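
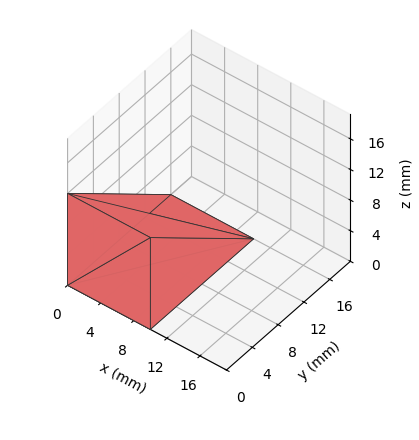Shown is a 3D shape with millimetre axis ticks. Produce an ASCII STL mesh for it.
Reading the render: the shape is a wedge (ramp): 10 × 16 mm base, rising to 12 mm along the y=0 edge and sloping linearly to z=0 at y=16 (dimensions read to the nearest mm from the axis ticks). For the STL, each face is triangulated and given an outward normal.

solid part
  facet normal 0.0000 0.0000 -1.0000
    outer loop
      vertex 10.0 16.0 0.0
      vertex 10.0 0.0 0.0
      vertex 0.0 0.0 0.0
    endloop
  endfacet
  facet normal 0.0000 0.0000 -1.0000
    outer loop
      vertex 0.0 16.0 0.0
      vertex 10.0 16.0 0.0
      vertex 0.0 0.0 0.0
    endloop
  endfacet
  facet normal 0.0000 -1.0000 0.0000
    outer loop
      vertex 0.0 0.0 0.0
      vertex 10.0 0.0 0.0
      vertex 10.0 0.0 12.0
    endloop
  endfacet
  facet normal 0.0000 -1.0000 0.0000
    outer loop
      vertex 0.0 0.0 0.0
      vertex 10.0 0.0 12.0
      vertex 0.0 0.0 12.0
    endloop
  endfacet
  facet normal 0.0000 0.6000 0.8000
    outer loop
      vertex 0.0 0.0 12.0
      vertex 10.0 0.0 12.0
      vertex 10.0 16.0 0.0
    endloop
  endfacet
  facet normal 0.0000 0.6000 0.8000
    outer loop
      vertex 0.0 0.0 12.0
      vertex 10.0 16.0 0.0
      vertex 0.0 16.0 0.0
    endloop
  endfacet
  facet normal -1.0000 0.0000 0.0000
    outer loop
      vertex 0.0 0.0 12.0
      vertex 0.0 16.0 0.0
      vertex 0.0 0.0 0.0
    endloop
  endfacet
  facet normal 1.0000 0.0000 0.0000
    outer loop
      vertex 10.0 0.0 0.0
      vertex 10.0 16.0 0.0
      vertex 10.0 0.0 12.0
    endloop
  endfacet
endsolid part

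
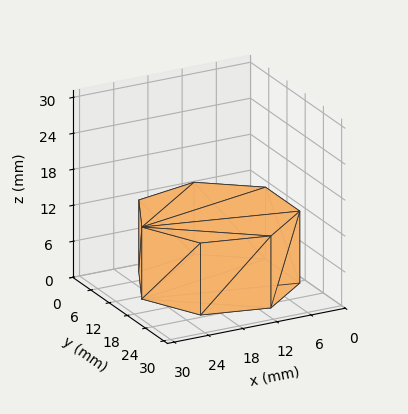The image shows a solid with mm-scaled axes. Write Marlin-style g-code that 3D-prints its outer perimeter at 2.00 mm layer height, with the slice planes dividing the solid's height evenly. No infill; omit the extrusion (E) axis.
Reading the render: the shape is a regular 7-sided prism (a cylinder approximated with 7 flat sides), circumscribed radius ≈ 13 mm, height ≈ 12 mm (dimensions read to the nearest mm from the axis ticks). For the g-code, the solid's height is divided into equal slices at the stated Δz and each level perimeter traced with G1 moves after a G0 lift.

; perimeter-only toolpath
G21 ; units = mm
G90 ; absolute positioning
G28 ; home
; layer 1
G0 Z2.00
G0 X26.00 Y13.00
G1 X21.11 Y23.16
G1 X10.11 Y25.67
G1 X1.29 Y18.64
G1 X1.29 Y7.36
G1 X10.11 Y0.33
G1 X21.11 Y2.84
G1 X26.00 Y13.00
; layer 2
G0 Z4.00
G0 X26.00 Y13.00
G1 X21.11 Y23.16
G1 X10.11 Y25.67
G1 X1.29 Y18.64
G1 X1.29 Y7.36
G1 X10.11 Y0.33
G1 X21.11 Y2.84
G1 X26.00 Y13.00
; layer 3
G0 Z6.00
G0 X26.00 Y13.00
G1 X21.11 Y23.16
G1 X10.11 Y25.67
G1 X1.29 Y18.64
G1 X1.29 Y7.36
G1 X10.11 Y0.33
G1 X21.11 Y2.84
G1 X26.00 Y13.00
; layer 4
G0 Z8.00
G0 X26.00 Y13.00
G1 X21.11 Y23.16
G1 X10.11 Y25.67
G1 X1.29 Y18.64
G1 X1.29 Y7.36
G1 X10.11 Y0.33
G1 X21.11 Y2.84
G1 X26.00 Y13.00
; layer 5
G0 Z10.00
G0 X26.00 Y13.00
G1 X21.11 Y23.16
G1 X10.11 Y25.67
G1 X1.29 Y18.64
G1 X1.29 Y7.36
G1 X10.11 Y0.33
G1 X21.11 Y2.84
G1 X26.00 Y13.00
; layer 6
G0 Z12.00
G0 X26.00 Y13.00
G1 X21.11 Y23.16
G1 X10.11 Y25.67
G1 X1.29 Y18.64
G1 X1.29 Y7.36
G1 X10.11 Y0.33
G1 X21.11 Y2.84
G1 X26.00 Y13.00
M2 ; end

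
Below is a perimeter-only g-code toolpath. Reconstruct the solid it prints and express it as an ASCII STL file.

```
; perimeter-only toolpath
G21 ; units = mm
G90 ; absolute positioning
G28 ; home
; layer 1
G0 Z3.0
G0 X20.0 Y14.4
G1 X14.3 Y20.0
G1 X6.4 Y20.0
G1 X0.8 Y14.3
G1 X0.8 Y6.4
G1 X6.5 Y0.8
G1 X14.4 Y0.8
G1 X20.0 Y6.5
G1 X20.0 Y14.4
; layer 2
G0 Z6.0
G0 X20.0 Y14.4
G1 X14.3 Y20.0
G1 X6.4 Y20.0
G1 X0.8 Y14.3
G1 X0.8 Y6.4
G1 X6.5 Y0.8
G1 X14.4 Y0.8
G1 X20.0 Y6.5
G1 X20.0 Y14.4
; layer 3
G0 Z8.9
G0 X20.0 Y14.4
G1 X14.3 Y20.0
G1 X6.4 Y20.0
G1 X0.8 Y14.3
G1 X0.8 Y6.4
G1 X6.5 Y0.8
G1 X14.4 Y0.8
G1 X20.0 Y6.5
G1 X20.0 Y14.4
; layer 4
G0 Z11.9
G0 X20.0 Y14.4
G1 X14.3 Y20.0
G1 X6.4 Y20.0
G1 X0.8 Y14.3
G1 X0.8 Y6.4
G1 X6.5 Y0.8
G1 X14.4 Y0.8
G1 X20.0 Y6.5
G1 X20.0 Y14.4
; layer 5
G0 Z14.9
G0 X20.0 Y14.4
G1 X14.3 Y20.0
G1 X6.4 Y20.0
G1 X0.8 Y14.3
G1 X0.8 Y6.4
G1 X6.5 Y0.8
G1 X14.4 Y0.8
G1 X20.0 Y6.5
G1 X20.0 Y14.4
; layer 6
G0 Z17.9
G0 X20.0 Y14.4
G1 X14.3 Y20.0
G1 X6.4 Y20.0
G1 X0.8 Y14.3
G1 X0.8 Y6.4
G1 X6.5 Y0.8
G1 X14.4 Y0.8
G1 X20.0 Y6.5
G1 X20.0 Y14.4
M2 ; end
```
solid part
  facet normal 0.0000 0.0000 -1.0000
    outer loop
      vertex 6.4 20.0 0.0
      vertex 14.3 20.0 0.0
      vertex 20.0 14.4 0.0
    endloop
  endfacet
  facet normal 0.0000 0.0000 -1.0000
    outer loop
      vertex 0.8 14.3 0.0
      vertex 6.4 20.0 0.0
      vertex 20.0 14.4 0.0
    endloop
  endfacet
  facet normal 0.0000 0.0000 -1.0000
    outer loop
      vertex 0.8 6.4 0.0
      vertex 0.8 14.3 0.0
      vertex 20.0 14.4 0.0
    endloop
  endfacet
  facet normal 0.0000 0.0000 -1.0000
    outer loop
      vertex 6.5 0.8 0.0
      vertex 0.8 6.4 0.0
      vertex 20.0 14.4 0.0
    endloop
  endfacet
  facet normal 0.0000 0.0000 -1.0000
    outer loop
      vertex 14.4 0.8 0.0
      vertex 6.5 0.8 0.0
      vertex 20.0 14.4 0.0
    endloop
  endfacet
  facet normal 0.0000 0.0000 -1.0000
    outer loop
      vertex 20.0 6.5 0.0
      vertex 14.4 0.8 0.0
      vertex 20.0 14.4 0.0
    endloop
  endfacet
  facet normal 0.0000 0.0000 1.0000
    outer loop
      vertex 20.0 14.4 17.9
      vertex 14.3 20.0 17.9
      vertex 6.4 20.0 17.9
    endloop
  endfacet
  facet normal 0.0000 0.0000 1.0000
    outer loop
      vertex 20.0 14.4 17.9
      vertex 6.4 20.0 17.9
      vertex 0.8 14.3 17.9
    endloop
  endfacet
  facet normal 0.0000 0.0000 1.0000
    outer loop
      vertex 20.0 14.4 17.9
      vertex 0.8 14.3 17.9
      vertex 0.8 6.4 17.9
    endloop
  endfacet
  facet normal 0.0000 0.0000 1.0000
    outer loop
      vertex 20.0 14.4 17.9
      vertex 0.8 6.4 17.9
      vertex 6.5 0.8 17.9
    endloop
  endfacet
  facet normal 0.0000 0.0000 1.0000
    outer loop
      vertex 20.0 14.4 17.9
      vertex 6.5 0.8 17.9
      vertex 14.4 0.8 17.9
    endloop
  endfacet
  facet normal 0.0000 0.0000 1.0000
    outer loop
      vertex 20.0 14.4 17.9
      vertex 14.4 0.8 17.9
      vertex 20.0 6.5 17.9
    endloop
  endfacet
  facet normal 0.7008 0.7133 0.0000
    outer loop
      vertex 20.0 14.4 0.0
      vertex 14.3 20.0 0.0
      vertex 14.3 20.0 17.9
    endloop
  endfacet
  facet normal 0.7008 0.7133 0.0000
    outer loop
      vertex 20.0 14.4 0.0
      vertex 14.3 20.0 17.9
      vertex 20.0 14.4 17.9
    endloop
  endfacet
  facet normal 0.0000 1.0000 0.0000
    outer loop
      vertex 14.3 20.0 0.0
      vertex 6.4 20.0 0.0
      vertex 6.4 20.0 17.9
    endloop
  endfacet
  facet normal 0.0000 1.0000 0.0000
    outer loop
      vertex 14.3 20.0 0.0
      vertex 6.4 20.0 17.9
      vertex 14.3 20.0 17.9
    endloop
  endfacet
  facet normal -0.7133 0.7008 0.0000
    outer loop
      vertex 6.4 20.0 0.0
      vertex 0.8 14.3 0.0
      vertex 0.8 14.3 17.9
    endloop
  endfacet
  facet normal -0.7133 0.7008 0.0000
    outer loop
      vertex 6.4 20.0 0.0
      vertex 0.8 14.3 17.9
      vertex 6.4 20.0 17.9
    endloop
  endfacet
  facet normal -1.0000 0.0000 0.0000
    outer loop
      vertex 0.8 14.3 0.0
      vertex 0.8 6.4 0.0
      vertex 0.8 6.4 17.9
    endloop
  endfacet
  facet normal -1.0000 0.0000 0.0000
    outer loop
      vertex 0.8 14.3 0.0
      vertex 0.8 6.4 17.9
      vertex 0.8 14.3 17.9
    endloop
  endfacet
  facet normal -0.7008 -0.7133 0.0000
    outer loop
      vertex 0.8 6.4 0.0
      vertex 6.5 0.8 0.0
      vertex 6.5 0.8 17.9
    endloop
  endfacet
  facet normal -0.7008 -0.7133 0.0000
    outer loop
      vertex 0.8 6.4 0.0
      vertex 6.5 0.8 17.9
      vertex 0.8 6.4 17.9
    endloop
  endfacet
  facet normal 0.0000 -1.0000 0.0000
    outer loop
      vertex 6.5 0.8 0.0
      vertex 14.4 0.8 0.0
      vertex 14.4 0.8 17.9
    endloop
  endfacet
  facet normal 0.0000 -1.0000 0.0000
    outer loop
      vertex 6.5 0.8 0.0
      vertex 14.4 0.8 17.9
      vertex 6.5 0.8 17.9
    endloop
  endfacet
  facet normal 0.7133 -0.7008 0.0000
    outer loop
      vertex 14.4 0.8 0.0
      vertex 20.0 6.5 0.0
      vertex 20.0 6.5 17.9
    endloop
  endfacet
  facet normal 0.7133 -0.7008 0.0000
    outer loop
      vertex 14.4 0.8 0.0
      vertex 20.0 6.5 17.9
      vertex 14.4 0.8 17.9
    endloop
  endfacet
  facet normal 1.0000 0.0000 0.0000
    outer loop
      vertex 20.0 6.5 0.0
      vertex 20.0 14.4 0.0
      vertex 20.0 14.4 17.9
    endloop
  endfacet
  facet normal 1.0000 0.0000 0.0000
    outer loop
      vertex 20.0 6.5 0.0
      vertex 20.0 14.4 17.9
      vertex 20.0 6.5 17.9
    endloop
  endfacet
endsolid part

The G0 Z moves step by Δz≈3.0 mm. Every layer's G1 loop is the same polygon, so the solid is a straight extrusion of it from z=0 to z≈17.9. Closing with flat bottom and top caps and triangulating gives 28 facets — a regular 8-sided prism (a cylinder approximated with 8 flat sides), circumscribed radius ≈ 10.4 mm, height ≈ 17.9 mm.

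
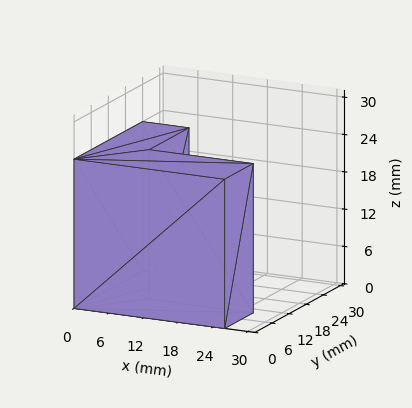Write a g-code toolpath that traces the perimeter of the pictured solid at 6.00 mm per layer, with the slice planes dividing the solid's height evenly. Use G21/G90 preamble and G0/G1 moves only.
Reading the render: the shape is an L-shaped prism: outer 26 × 24 mm, arm thicknesses ≈ 10 mm (horizontal) and 8 mm (vertical), extruded 24 mm in z (dimensions read to the nearest mm from the axis ticks). For the g-code, the solid's height is divided into equal slices at the stated Δz and each level perimeter traced with G1 moves after a G0 lift.

; perimeter-only toolpath
G21 ; units = mm
G90 ; absolute positioning
G28 ; home
; layer 1
G0 Z6.00
G0 X0.00 Y0.00
G1 X26.00 Y0.00
G1 X26.00 Y10.00
G1 X8.00 Y10.00
G1 X8.00 Y24.00
G1 X0.00 Y24.00
G1 X0.00 Y0.00
; layer 2
G0 Z12.00
G0 X0.00 Y0.00
G1 X26.00 Y0.00
G1 X26.00 Y10.00
G1 X8.00 Y10.00
G1 X8.00 Y24.00
G1 X0.00 Y24.00
G1 X0.00 Y0.00
; layer 3
G0 Z18.00
G0 X0.00 Y0.00
G1 X26.00 Y0.00
G1 X26.00 Y10.00
G1 X8.00 Y10.00
G1 X8.00 Y24.00
G1 X0.00 Y24.00
G1 X0.00 Y0.00
; layer 4
G0 Z24.00
G0 X0.00 Y0.00
G1 X26.00 Y0.00
G1 X26.00 Y10.00
G1 X8.00 Y10.00
G1 X8.00 Y24.00
G1 X0.00 Y24.00
G1 X0.00 Y0.00
M2 ; end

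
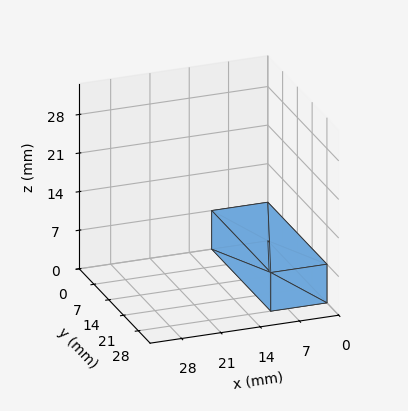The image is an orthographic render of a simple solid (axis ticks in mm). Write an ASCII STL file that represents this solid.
Reading the render: the shape is a rectangular box, roughly 10 × 28 mm footprint and 7 mm tall (dimensions read to the nearest mm from the axis ticks). For the STL, each face is triangulated and given an outward normal.

solid part
  facet normal 0.0000 0.0000 -1.0000
    outer loop
      vertex 10.000 28.000 0.000
      vertex 10.000 0.000 0.000
      vertex 0.000 0.000 0.000
    endloop
  endfacet
  facet normal 0.0000 0.0000 -1.0000
    outer loop
      vertex 0.000 28.000 0.000
      vertex 10.000 28.000 0.000
      vertex 0.000 0.000 0.000
    endloop
  endfacet
  facet normal 0.0000 0.0000 1.0000
    outer loop
      vertex 0.000 0.000 7.000
      vertex 10.000 0.000 7.000
      vertex 10.000 28.000 7.000
    endloop
  endfacet
  facet normal 0.0000 0.0000 1.0000
    outer loop
      vertex 0.000 0.000 7.000
      vertex 10.000 28.000 7.000
      vertex 0.000 28.000 7.000
    endloop
  endfacet
  facet normal 0.0000 -1.0000 0.0000
    outer loop
      vertex 0.000 0.000 0.000
      vertex 10.000 0.000 0.000
      vertex 10.000 0.000 7.000
    endloop
  endfacet
  facet normal 0.0000 -1.0000 0.0000
    outer loop
      vertex 0.000 0.000 0.000
      vertex 10.000 0.000 7.000
      vertex 0.000 0.000 7.000
    endloop
  endfacet
  facet normal 0.0000 1.0000 0.0000
    outer loop
      vertex 10.000 28.000 7.000
      vertex 10.000 28.000 0.000
      vertex 0.000 28.000 0.000
    endloop
  endfacet
  facet normal 0.0000 1.0000 0.0000
    outer loop
      vertex 0.000 28.000 7.000
      vertex 10.000 28.000 7.000
      vertex 0.000 28.000 0.000
    endloop
  endfacet
  facet normal -1.0000 0.0000 0.0000
    outer loop
      vertex 0.000 28.000 7.000
      vertex 0.000 28.000 0.000
      vertex 0.000 0.000 0.000
    endloop
  endfacet
  facet normal -1.0000 0.0000 0.0000
    outer loop
      vertex 0.000 0.000 7.000
      vertex 0.000 28.000 7.000
      vertex 0.000 0.000 0.000
    endloop
  endfacet
  facet normal 1.0000 0.0000 0.0000
    outer loop
      vertex 10.000 0.000 0.000
      vertex 10.000 28.000 0.000
      vertex 10.000 28.000 7.000
    endloop
  endfacet
  facet normal 1.0000 0.0000 0.0000
    outer loop
      vertex 10.000 0.000 0.000
      vertex 10.000 28.000 7.000
      vertex 10.000 0.000 7.000
    endloop
  endfacet
endsolid part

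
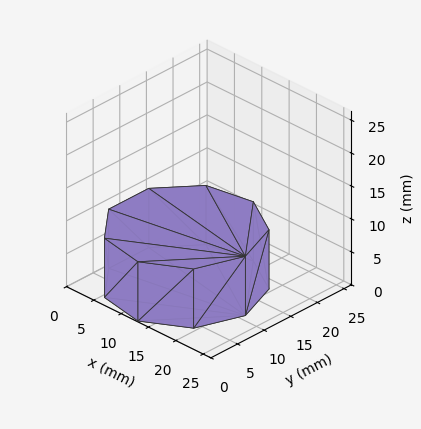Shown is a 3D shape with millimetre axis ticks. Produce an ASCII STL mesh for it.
Reading the render: the shape is a regular 9-sided prism (a cylinder approximated with 9 flat sides), circumscribed radius ≈ 11 mm, height ≈ 9 mm (dimensions read to the nearest mm from the axis ticks). For the STL, each face is triangulated and given an outward normal.

solid part
  facet normal 0.0000 0.0000 -1.0000
    outer loop
      vertex 12.910 21.833 0.000
      vertex 19.426 18.071 0.000
      vertex 22.000 11.000 0.000
    endloop
  endfacet
  facet normal 0.0000 0.0000 -1.0000
    outer loop
      vertex 5.500 20.526 0.000
      vertex 12.910 21.833 0.000
      vertex 22.000 11.000 0.000
    endloop
  endfacet
  facet normal 0.0000 0.0000 -1.0000
    outer loop
      vertex 0.663 14.762 0.000
      vertex 5.500 20.526 0.000
      vertex 22.000 11.000 0.000
    endloop
  endfacet
  facet normal 0.0000 0.0000 -1.0000
    outer loop
      vertex 0.663 7.238 0.000
      vertex 0.663 14.762 0.000
      vertex 22.000 11.000 0.000
    endloop
  endfacet
  facet normal 0.0000 0.0000 -1.0000
    outer loop
      vertex 5.500 1.474 0.000
      vertex 0.663 7.238 0.000
      vertex 22.000 11.000 0.000
    endloop
  endfacet
  facet normal 0.0000 0.0000 -1.0000
    outer loop
      vertex 12.910 0.167 0.000
      vertex 5.500 1.474 0.000
      vertex 22.000 11.000 0.000
    endloop
  endfacet
  facet normal 0.0000 0.0000 -1.0000
    outer loop
      vertex 19.426 3.929 0.000
      vertex 12.910 0.167 0.000
      vertex 22.000 11.000 0.000
    endloop
  endfacet
  facet normal 0.0000 0.0000 1.0000
    outer loop
      vertex 22.000 11.000 9.000
      vertex 19.426 18.071 9.000
      vertex 12.910 21.833 9.000
    endloop
  endfacet
  facet normal 0.0000 0.0000 1.0000
    outer loop
      vertex 22.000 11.000 9.000
      vertex 12.910 21.833 9.000
      vertex 5.500 20.526 9.000
    endloop
  endfacet
  facet normal 0.0000 0.0000 1.0000
    outer loop
      vertex 22.000 11.000 9.000
      vertex 5.500 20.526 9.000
      vertex 0.663 14.762 9.000
    endloop
  endfacet
  facet normal 0.0000 0.0000 1.0000
    outer loop
      vertex 22.000 11.000 9.000
      vertex 0.663 14.762 9.000
      vertex 0.663 7.238 9.000
    endloop
  endfacet
  facet normal 0.0000 0.0000 1.0000
    outer loop
      vertex 22.000 11.000 9.000
      vertex 0.663 7.238 9.000
      vertex 5.500 1.474 9.000
    endloop
  endfacet
  facet normal 0.0000 0.0000 1.0000
    outer loop
      vertex 22.000 11.000 9.000
      vertex 5.500 1.474 9.000
      vertex 12.910 0.167 9.000
    endloop
  endfacet
  facet normal 0.0000 0.0000 1.0000
    outer loop
      vertex 22.000 11.000 9.000
      vertex 12.910 0.167 9.000
      vertex 19.426 3.929 9.000
    endloop
  endfacet
  facet normal 0.9397 0.3421 0.0000
    outer loop
      vertex 22.000 11.000 0.000
      vertex 19.426 18.071 0.000
      vertex 19.426 18.071 9.000
    endloop
  endfacet
  facet normal 0.9397 0.3421 0.0000
    outer loop
      vertex 22.000 11.000 0.000
      vertex 19.426 18.071 9.000
      vertex 22.000 11.000 9.000
    endloop
  endfacet
  facet normal 0.5000 0.8660 0.0000
    outer loop
      vertex 19.426 18.071 0.000
      vertex 12.910 21.833 0.000
      vertex 12.910 21.833 9.000
    endloop
  endfacet
  facet normal 0.5000 0.8660 0.0000
    outer loop
      vertex 19.426 18.071 0.000
      vertex 12.910 21.833 9.000
      vertex 19.426 18.071 9.000
    endloop
  endfacet
  facet normal -0.1737 0.9848 0.0000
    outer loop
      vertex 12.910 21.833 0.000
      vertex 5.500 20.526 0.000
      vertex 5.500 20.526 9.000
    endloop
  endfacet
  facet normal -0.1737 0.9848 0.0000
    outer loop
      vertex 12.910 21.833 0.000
      vertex 5.500 20.526 9.000
      vertex 12.910 21.833 9.000
    endloop
  endfacet
  facet normal -0.7660 0.6428 0.0000
    outer loop
      vertex 5.500 20.526 0.000
      vertex 0.663 14.762 0.000
      vertex 0.663 14.762 9.000
    endloop
  endfacet
  facet normal -0.7660 0.6428 0.0000
    outer loop
      vertex 5.500 20.526 0.000
      vertex 0.663 14.762 9.000
      vertex 5.500 20.526 9.000
    endloop
  endfacet
  facet normal -1.0000 0.0000 0.0000
    outer loop
      vertex 0.663 14.762 0.000
      vertex 0.663 7.238 0.000
      vertex 0.663 7.238 9.000
    endloop
  endfacet
  facet normal -1.0000 0.0000 0.0000
    outer loop
      vertex 0.663 14.762 0.000
      vertex 0.663 7.238 9.000
      vertex 0.663 14.762 9.000
    endloop
  endfacet
  facet normal -0.7660 -0.6428 0.0000
    outer loop
      vertex 0.663 7.238 0.000
      vertex 5.500 1.474 0.000
      vertex 5.500 1.474 9.000
    endloop
  endfacet
  facet normal -0.7660 -0.6428 0.0000
    outer loop
      vertex 0.663 7.238 0.000
      vertex 5.500 1.474 9.000
      vertex 0.663 7.238 9.000
    endloop
  endfacet
  facet normal -0.1737 -0.9848 0.0000
    outer loop
      vertex 5.500 1.474 0.000
      vertex 12.910 0.167 0.000
      vertex 12.910 0.167 9.000
    endloop
  endfacet
  facet normal -0.1737 -0.9848 0.0000
    outer loop
      vertex 5.500 1.474 0.000
      vertex 12.910 0.167 9.000
      vertex 5.500 1.474 9.000
    endloop
  endfacet
  facet normal 0.5000 -0.8660 0.0000
    outer loop
      vertex 12.910 0.167 0.000
      vertex 19.426 3.929 0.000
      vertex 19.426 3.929 9.000
    endloop
  endfacet
  facet normal 0.5000 -0.8660 0.0000
    outer loop
      vertex 12.910 0.167 0.000
      vertex 19.426 3.929 9.000
      vertex 12.910 0.167 9.000
    endloop
  endfacet
  facet normal 0.9397 -0.3421 0.0000
    outer loop
      vertex 19.426 3.929 0.000
      vertex 22.000 11.000 0.000
      vertex 22.000 11.000 9.000
    endloop
  endfacet
  facet normal 0.9397 -0.3421 0.0000
    outer loop
      vertex 19.426 3.929 0.000
      vertex 22.000 11.000 9.000
      vertex 19.426 3.929 9.000
    endloop
  endfacet
endsolid part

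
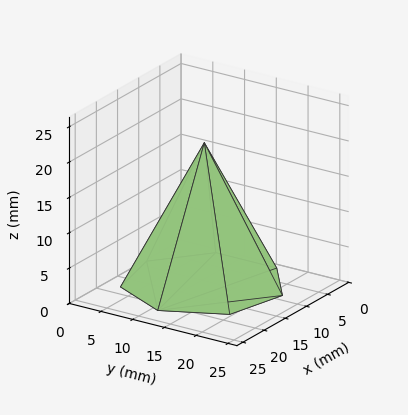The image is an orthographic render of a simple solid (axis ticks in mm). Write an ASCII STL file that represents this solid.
Reading the render: the shape is a regular 7-sided pyramid, base circumscribed radius ≈ 11 mm, apex at z ≈ 20 mm (dimensions read to the nearest mm from the axis ticks). For the STL, each face is triangulated and given an outward normal.

solid part
  facet normal 0.0000 0.0000 -1.0000
    outer loop
      vertex 8.6 21.7 0.0
      vertex 17.9 19.6 0.0
      vertex 22.0 11.0 0.0
    endloop
  endfacet
  facet normal 0.0000 0.0000 -1.0000
    outer loop
      vertex 1.1 15.8 0.0
      vertex 8.6 21.7 0.0
      vertex 22.0 11.0 0.0
    endloop
  endfacet
  facet normal 0.0000 0.0000 -1.0000
    outer loop
      vertex 1.1 6.2 0.0
      vertex 1.1 15.8 0.0
      vertex 22.0 11.0 0.0
    endloop
  endfacet
  facet normal 0.0000 0.0000 -1.0000
    outer loop
      vertex 8.6 0.3 0.0
      vertex 1.1 6.2 0.0
      vertex 22.0 11.0 0.0
    endloop
  endfacet
  facet normal 0.0000 0.0000 -1.0000
    outer loop
      vertex 17.9 2.4 0.0
      vertex 8.6 0.3 0.0
      vertex 22.0 11.0 0.0
    endloop
  endfacet
  facet normal 0.8085 0.3855 0.4447
    outer loop
      vertex 22.0 11.0 0.0
      vertex 17.9 19.6 0.0
      vertex 11.0 11.0 20.0
    endloop
  endfacet
  facet normal 0.1974 0.8741 0.4439
    outer loop
      vertex 17.9 19.6 0.0
      vertex 8.6 21.7 0.0
      vertex 11.0 11.0 20.0
    endloop
  endfacet
  facet normal -0.5542 0.7045 0.4434
    outer loop
      vertex 8.6 21.7 0.0
      vertex 1.1 15.8 0.0
      vertex 11.0 11.0 20.0
    endloop
  endfacet
  facet normal -0.8962 0.0000 0.4436
    outer loop
      vertex 1.1 15.8 0.0
      vertex 1.1 6.2 0.0
      vertex 11.0 11.0 20.0
    endloop
  endfacet
  facet normal -0.5542 -0.7045 0.4434
    outer loop
      vertex 1.1 6.2 0.0
      vertex 8.6 0.3 0.0
      vertex 11.0 11.0 20.0
    endloop
  endfacet
  facet normal 0.1974 -0.8741 0.4439
    outer loop
      vertex 8.6 0.3 0.0
      vertex 17.9 2.4 0.0
      vertex 11.0 11.0 20.0
    endloop
  endfacet
  facet normal 0.8085 -0.3855 0.4447
    outer loop
      vertex 17.9 2.4 0.0
      vertex 22.0 11.0 0.0
      vertex 11.0 11.0 20.0
    endloop
  endfacet
endsolid part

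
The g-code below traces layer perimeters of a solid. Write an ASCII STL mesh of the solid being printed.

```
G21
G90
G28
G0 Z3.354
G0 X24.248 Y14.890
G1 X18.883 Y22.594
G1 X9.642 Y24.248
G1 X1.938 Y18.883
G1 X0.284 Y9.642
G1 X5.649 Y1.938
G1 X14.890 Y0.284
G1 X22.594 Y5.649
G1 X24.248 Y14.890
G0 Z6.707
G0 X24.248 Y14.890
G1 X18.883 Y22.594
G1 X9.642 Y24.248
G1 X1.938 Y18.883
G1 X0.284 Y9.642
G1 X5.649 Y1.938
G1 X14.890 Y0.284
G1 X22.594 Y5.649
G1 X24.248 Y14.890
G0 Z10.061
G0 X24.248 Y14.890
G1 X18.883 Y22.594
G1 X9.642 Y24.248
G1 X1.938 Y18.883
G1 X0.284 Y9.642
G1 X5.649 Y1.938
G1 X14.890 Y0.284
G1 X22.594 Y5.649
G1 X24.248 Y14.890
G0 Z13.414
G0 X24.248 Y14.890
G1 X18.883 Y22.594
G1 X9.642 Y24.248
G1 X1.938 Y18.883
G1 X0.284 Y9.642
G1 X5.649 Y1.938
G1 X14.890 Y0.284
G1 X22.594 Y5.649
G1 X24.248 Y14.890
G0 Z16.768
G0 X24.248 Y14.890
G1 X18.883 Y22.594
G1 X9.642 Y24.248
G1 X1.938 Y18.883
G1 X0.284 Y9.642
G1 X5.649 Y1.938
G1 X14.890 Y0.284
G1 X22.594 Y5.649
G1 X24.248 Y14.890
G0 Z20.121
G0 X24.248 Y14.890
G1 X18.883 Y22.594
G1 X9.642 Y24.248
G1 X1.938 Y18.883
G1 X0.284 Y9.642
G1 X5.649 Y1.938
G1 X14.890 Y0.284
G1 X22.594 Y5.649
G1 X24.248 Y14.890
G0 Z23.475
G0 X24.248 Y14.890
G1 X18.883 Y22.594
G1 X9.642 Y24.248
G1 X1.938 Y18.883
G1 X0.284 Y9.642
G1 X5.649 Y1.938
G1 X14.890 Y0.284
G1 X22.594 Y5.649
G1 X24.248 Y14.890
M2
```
solid part
  facet normal 0.0000 0.0000 -1.0000
    outer loop
      vertex 9.642 24.248 0.000
      vertex 18.883 22.594 0.000
      vertex 24.248 14.890 0.000
    endloop
  endfacet
  facet normal 0.0000 0.0000 -1.0000
    outer loop
      vertex 1.938 18.883 0.000
      vertex 9.642 24.248 0.000
      vertex 24.248 14.890 0.000
    endloop
  endfacet
  facet normal 0.0000 0.0000 -1.0000
    outer loop
      vertex 0.284 9.642 0.000
      vertex 1.938 18.883 0.000
      vertex 24.248 14.890 0.000
    endloop
  endfacet
  facet normal 0.0000 0.0000 -1.0000
    outer loop
      vertex 5.649 1.938 0.000
      vertex 0.284 9.642 0.000
      vertex 24.248 14.890 0.000
    endloop
  endfacet
  facet normal 0.0000 0.0000 -1.0000
    outer loop
      vertex 14.890 0.284 0.000
      vertex 5.649 1.938 0.000
      vertex 24.248 14.890 0.000
    endloop
  endfacet
  facet normal 0.0000 0.0000 -1.0000
    outer loop
      vertex 22.594 5.649 0.000
      vertex 14.890 0.284 0.000
      vertex 24.248 14.890 0.000
    endloop
  endfacet
  facet normal 0.0000 0.0000 1.0000
    outer loop
      vertex 24.248 14.890 23.475
      vertex 18.883 22.594 23.475
      vertex 9.642 24.248 23.475
    endloop
  endfacet
  facet normal 0.0000 0.0000 1.0000
    outer loop
      vertex 24.248 14.890 23.475
      vertex 9.642 24.248 23.475
      vertex 1.938 18.883 23.475
    endloop
  endfacet
  facet normal 0.0000 0.0000 1.0000
    outer loop
      vertex 24.248 14.890 23.475
      vertex 1.938 18.883 23.475
      vertex 0.284 9.642 23.475
    endloop
  endfacet
  facet normal 0.0000 0.0000 1.0000
    outer loop
      vertex 24.248 14.890 23.475
      vertex 0.284 9.642 23.475
      vertex 5.649 1.938 23.475
    endloop
  endfacet
  facet normal 0.0000 0.0000 1.0000
    outer loop
      vertex 24.248 14.890 23.475
      vertex 5.649 1.938 23.475
      vertex 14.890 0.284 23.475
    endloop
  endfacet
  facet normal 0.0000 0.0000 1.0000
    outer loop
      vertex 24.248 14.890 23.475
      vertex 14.890 0.284 23.475
      vertex 22.594 5.649 23.475
    endloop
  endfacet
  facet normal 0.8206 0.5715 0.0000
    outer loop
      vertex 24.248 14.890 0.000
      vertex 18.883 22.594 0.000
      vertex 18.883 22.594 23.475
    endloop
  endfacet
  facet normal 0.8206 0.5715 0.0000
    outer loop
      vertex 24.248 14.890 0.000
      vertex 18.883 22.594 23.475
      vertex 24.248 14.890 23.475
    endloop
  endfacet
  facet normal 0.1762 0.9844 0.0000
    outer loop
      vertex 18.883 22.594 0.000
      vertex 9.642 24.248 0.000
      vertex 9.642 24.248 23.475
    endloop
  endfacet
  facet normal 0.1762 0.9844 0.0000
    outer loop
      vertex 18.883 22.594 0.000
      vertex 9.642 24.248 23.475
      vertex 18.883 22.594 23.475
    endloop
  endfacet
  facet normal -0.5715 0.8206 0.0000
    outer loop
      vertex 9.642 24.248 0.000
      vertex 1.938 18.883 0.000
      vertex 1.938 18.883 23.475
    endloop
  endfacet
  facet normal -0.5715 0.8206 0.0000
    outer loop
      vertex 9.642 24.248 0.000
      vertex 1.938 18.883 23.475
      vertex 9.642 24.248 23.475
    endloop
  endfacet
  facet normal -0.9844 0.1762 0.0000
    outer loop
      vertex 1.938 18.883 0.000
      vertex 0.284 9.642 0.000
      vertex 0.284 9.642 23.475
    endloop
  endfacet
  facet normal -0.9844 0.1762 0.0000
    outer loop
      vertex 1.938 18.883 0.000
      vertex 0.284 9.642 23.475
      vertex 1.938 18.883 23.475
    endloop
  endfacet
  facet normal -0.8206 -0.5715 0.0000
    outer loop
      vertex 0.284 9.642 0.000
      vertex 5.649 1.938 0.000
      vertex 5.649 1.938 23.475
    endloop
  endfacet
  facet normal -0.8206 -0.5715 0.0000
    outer loop
      vertex 0.284 9.642 0.000
      vertex 5.649 1.938 23.475
      vertex 0.284 9.642 23.475
    endloop
  endfacet
  facet normal -0.1762 -0.9844 0.0000
    outer loop
      vertex 5.649 1.938 0.000
      vertex 14.890 0.284 0.000
      vertex 14.890 0.284 23.475
    endloop
  endfacet
  facet normal -0.1762 -0.9844 0.0000
    outer loop
      vertex 5.649 1.938 0.000
      vertex 14.890 0.284 23.475
      vertex 5.649 1.938 23.475
    endloop
  endfacet
  facet normal 0.5715 -0.8206 0.0000
    outer loop
      vertex 14.890 0.284 0.000
      vertex 22.594 5.649 0.000
      vertex 22.594 5.649 23.475
    endloop
  endfacet
  facet normal 0.5715 -0.8206 0.0000
    outer loop
      vertex 14.890 0.284 0.000
      vertex 22.594 5.649 23.475
      vertex 14.890 0.284 23.475
    endloop
  endfacet
  facet normal 0.9844 -0.1762 0.0000
    outer loop
      vertex 22.594 5.649 0.000
      vertex 24.248 14.890 0.000
      vertex 24.248 14.890 23.475
    endloop
  endfacet
  facet normal 0.9844 -0.1762 0.0000
    outer loop
      vertex 22.594 5.649 0.000
      vertex 24.248 14.890 23.475
      vertex 22.594 5.649 23.475
    endloop
  endfacet
endsolid part

The G0 Z moves step by Δz≈3.354 mm. Every layer's G1 loop is the same polygon, so the solid is a straight extrusion of it from z=0 to z≈23.5. Closing with flat bottom and top caps and triangulating gives 28 facets — a regular 8-sided prism (a cylinder approximated with 8 flat sides), circumscribed radius ≈ 12.3 mm, height ≈ 23.5 mm.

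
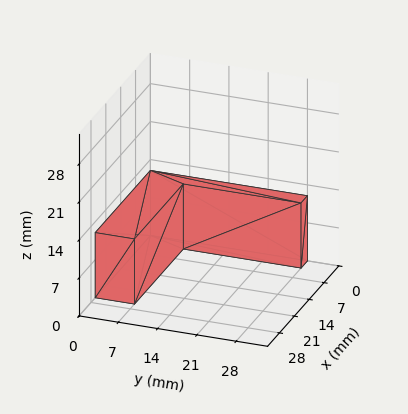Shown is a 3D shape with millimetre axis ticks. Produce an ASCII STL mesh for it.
Reading the render: the shape is an L-shaped prism: outer 26 × 28 mm, arm thicknesses ≈ 7 mm (horizontal) and 3 mm (vertical), extruded 12 mm in z (dimensions read to the nearest mm from the axis ticks). For the STL, each face is triangulated and given an outward normal.

solid part
  facet normal 0.0000 0.0000 -1.0000
    outer loop
      vertex 26.00 7.00 0.00
      vertex 26.00 0.00 0.00
      vertex 0.00 0.00 0.00
    endloop
  endfacet
  facet normal 0.0000 0.0000 -1.0000
    outer loop
      vertex 3.00 7.00 0.00
      vertex 26.00 7.00 0.00
      vertex 0.00 0.00 0.00
    endloop
  endfacet
  facet normal 0.0000 0.0000 -1.0000
    outer loop
      vertex 3.00 28.00 0.00
      vertex 3.00 7.00 0.00
      vertex 0.00 0.00 0.00
    endloop
  endfacet
  facet normal 0.0000 0.0000 -1.0000
    outer loop
      vertex 0.00 28.00 0.00
      vertex 3.00 28.00 0.00
      vertex 0.00 0.00 0.00
    endloop
  endfacet
  facet normal 0.0000 0.0000 1.0000
    outer loop
      vertex 0.00 0.00 12.00
      vertex 26.00 0.00 12.00
      vertex 26.00 7.00 12.00
    endloop
  endfacet
  facet normal 0.0000 0.0000 1.0000
    outer loop
      vertex 0.00 0.00 12.00
      vertex 26.00 7.00 12.00
      vertex 3.00 7.00 12.00
    endloop
  endfacet
  facet normal 0.0000 0.0000 1.0000
    outer loop
      vertex 0.00 0.00 12.00
      vertex 3.00 7.00 12.00
      vertex 3.00 28.00 12.00
    endloop
  endfacet
  facet normal 0.0000 0.0000 1.0000
    outer loop
      vertex 0.00 0.00 12.00
      vertex 3.00 28.00 12.00
      vertex 0.00 28.00 12.00
    endloop
  endfacet
  facet normal 0.0000 -1.0000 0.0000
    outer loop
      vertex 0.00 0.00 0.00
      vertex 26.00 0.00 0.00
      vertex 26.00 0.00 12.00
    endloop
  endfacet
  facet normal 0.0000 -1.0000 0.0000
    outer loop
      vertex 0.00 0.00 0.00
      vertex 26.00 0.00 12.00
      vertex 0.00 0.00 12.00
    endloop
  endfacet
  facet normal 1.0000 0.0000 0.0000
    outer loop
      vertex 26.00 0.00 0.00
      vertex 26.00 7.00 0.00
      vertex 26.00 7.00 12.00
    endloop
  endfacet
  facet normal 1.0000 0.0000 0.0000
    outer loop
      vertex 26.00 0.00 0.00
      vertex 26.00 7.00 12.00
      vertex 26.00 0.00 12.00
    endloop
  endfacet
  facet normal 0.0000 1.0000 0.0000
    outer loop
      vertex 26.00 7.00 0.00
      vertex 3.00 7.00 0.00
      vertex 3.00 7.00 12.00
    endloop
  endfacet
  facet normal 0.0000 1.0000 0.0000
    outer loop
      vertex 26.00 7.00 0.00
      vertex 3.00 7.00 12.00
      vertex 26.00 7.00 12.00
    endloop
  endfacet
  facet normal 1.0000 0.0000 0.0000
    outer loop
      vertex 3.00 7.00 0.00
      vertex 3.00 28.00 0.00
      vertex 3.00 28.00 12.00
    endloop
  endfacet
  facet normal 1.0000 0.0000 0.0000
    outer loop
      vertex 3.00 7.00 0.00
      vertex 3.00 28.00 12.00
      vertex 3.00 7.00 12.00
    endloop
  endfacet
  facet normal 0.0000 1.0000 0.0000
    outer loop
      vertex 3.00 28.00 0.00
      vertex 0.00 28.00 0.00
      vertex 0.00 28.00 12.00
    endloop
  endfacet
  facet normal 0.0000 1.0000 0.0000
    outer loop
      vertex 3.00 28.00 0.00
      vertex 0.00 28.00 12.00
      vertex 3.00 28.00 12.00
    endloop
  endfacet
  facet normal -1.0000 0.0000 0.0000
    outer loop
      vertex 0.00 28.00 0.00
      vertex 0.00 0.00 0.00
      vertex 0.00 0.00 12.00
    endloop
  endfacet
  facet normal -1.0000 0.0000 0.0000
    outer loop
      vertex 0.00 28.00 0.00
      vertex 0.00 0.00 12.00
      vertex 0.00 28.00 12.00
    endloop
  endfacet
endsolid part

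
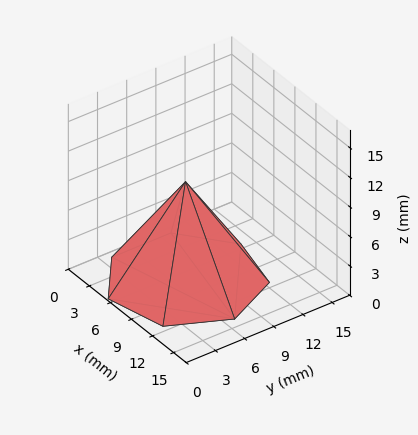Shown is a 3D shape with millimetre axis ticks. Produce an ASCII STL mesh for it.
Reading the render: the shape is a regular 7-sided pyramid, base circumscribed radius ≈ 7 mm, apex at z ≈ 10 mm (dimensions read to the nearest mm from the axis ticks). For the STL, each face is triangulated and given an outward normal.

solid part
  facet normal 0.0000 0.0000 -1.0000
    outer loop
      vertex 5.442 13.824 0.000
      vertex 11.364 12.473 0.000
      vertex 14.000 7.000 0.000
    endloop
  endfacet
  facet normal 0.0000 0.0000 -1.0000
    outer loop
      vertex 0.693 10.037 0.000
      vertex 5.442 13.824 0.000
      vertex 14.000 7.000 0.000
    endloop
  endfacet
  facet normal 0.0000 0.0000 -1.0000
    outer loop
      vertex 0.693 3.963 0.000
      vertex 0.693 10.037 0.000
      vertex 14.000 7.000 0.000
    endloop
  endfacet
  facet normal 0.0000 0.0000 -1.0000
    outer loop
      vertex 5.442 0.176 0.000
      vertex 0.693 3.963 0.000
      vertex 14.000 7.000 0.000
    endloop
  endfacet
  facet normal 0.0000 0.0000 -1.0000
    outer loop
      vertex 11.364 1.527 0.000
      vertex 5.442 0.176 0.000
      vertex 14.000 7.000 0.000
    endloop
  endfacet
  facet normal 0.7621 0.3670 0.5334
    outer loop
      vertex 14.000 7.000 0.000
      vertex 11.364 12.473 0.000
      vertex 7.000 7.000 10.000
    endloop
  endfacet
  facet normal 0.1881 0.8247 0.5334
    outer loop
      vertex 11.364 12.473 0.000
      vertex 5.442 13.824 0.000
      vertex 7.000 7.000 10.000
    endloop
  endfacet
  facet normal -0.5274 0.6613 0.5334
    outer loop
      vertex 5.442 13.824 0.000
      vertex 0.693 10.037 0.000
      vertex 7.000 7.000 10.000
    endloop
  endfacet
  facet normal -0.8458 0.0000 0.5335
    outer loop
      vertex 0.693 10.037 0.000
      vertex 0.693 3.963 0.000
      vertex 7.000 7.000 10.000
    endloop
  endfacet
  facet normal -0.5274 -0.6613 0.5334
    outer loop
      vertex 0.693 3.963 0.000
      vertex 5.442 0.176 0.000
      vertex 7.000 7.000 10.000
    endloop
  endfacet
  facet normal 0.1881 -0.8247 0.5334
    outer loop
      vertex 5.442 0.176 0.000
      vertex 11.364 1.527 0.000
      vertex 7.000 7.000 10.000
    endloop
  endfacet
  facet normal 0.7621 -0.3670 0.5334
    outer loop
      vertex 11.364 1.527 0.000
      vertex 14.000 7.000 0.000
      vertex 7.000 7.000 10.000
    endloop
  endfacet
endsolid part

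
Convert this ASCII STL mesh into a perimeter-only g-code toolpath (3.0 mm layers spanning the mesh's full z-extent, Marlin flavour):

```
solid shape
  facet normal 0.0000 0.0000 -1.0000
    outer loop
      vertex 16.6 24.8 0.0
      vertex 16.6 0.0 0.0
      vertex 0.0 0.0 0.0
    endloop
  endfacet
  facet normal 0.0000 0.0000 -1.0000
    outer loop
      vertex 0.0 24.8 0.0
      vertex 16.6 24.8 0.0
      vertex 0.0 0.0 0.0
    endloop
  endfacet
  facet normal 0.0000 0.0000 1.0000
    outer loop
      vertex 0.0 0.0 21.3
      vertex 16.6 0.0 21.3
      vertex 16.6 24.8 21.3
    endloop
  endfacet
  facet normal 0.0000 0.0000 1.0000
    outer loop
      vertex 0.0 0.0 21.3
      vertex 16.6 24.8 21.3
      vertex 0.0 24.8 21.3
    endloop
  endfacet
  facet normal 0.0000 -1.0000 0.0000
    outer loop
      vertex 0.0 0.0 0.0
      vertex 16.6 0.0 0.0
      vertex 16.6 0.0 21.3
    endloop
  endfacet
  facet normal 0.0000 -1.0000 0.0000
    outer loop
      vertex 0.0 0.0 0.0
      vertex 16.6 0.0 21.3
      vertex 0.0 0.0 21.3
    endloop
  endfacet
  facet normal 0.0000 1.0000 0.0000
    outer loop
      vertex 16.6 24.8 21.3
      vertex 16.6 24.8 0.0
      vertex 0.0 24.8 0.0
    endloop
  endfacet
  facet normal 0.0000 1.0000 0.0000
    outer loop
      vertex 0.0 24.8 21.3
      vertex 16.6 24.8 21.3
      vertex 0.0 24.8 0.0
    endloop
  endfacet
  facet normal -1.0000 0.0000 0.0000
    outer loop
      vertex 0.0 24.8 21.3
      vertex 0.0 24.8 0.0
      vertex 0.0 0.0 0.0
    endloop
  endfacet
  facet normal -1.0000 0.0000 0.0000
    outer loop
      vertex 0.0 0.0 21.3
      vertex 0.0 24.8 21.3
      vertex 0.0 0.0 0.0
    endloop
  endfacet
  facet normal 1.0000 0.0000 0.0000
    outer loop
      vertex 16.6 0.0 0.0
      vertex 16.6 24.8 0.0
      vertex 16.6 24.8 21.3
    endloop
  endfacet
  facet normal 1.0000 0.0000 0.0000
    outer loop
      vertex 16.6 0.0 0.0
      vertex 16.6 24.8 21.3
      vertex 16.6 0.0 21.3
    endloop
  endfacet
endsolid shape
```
; perimeter-only toolpath
G21 ; units = mm
G90 ; absolute positioning
G28 ; home
; layer 1
G0 Z3.0
G0 X0.0 Y0.0
G1 X16.6 Y0.0
G1 X16.6 Y24.8
G1 X0.0 Y24.8
G1 X0.0 Y0.0
; layer 2
G0 Z6.1
G0 X0.0 Y0.0
G1 X16.6 Y0.0
G1 X16.6 Y24.8
G1 X0.0 Y24.8
G1 X0.0 Y0.0
; layer 3
G0 Z9.1
G0 X0.0 Y0.0
G1 X16.6 Y0.0
G1 X16.6 Y24.8
G1 X0.0 Y24.8
G1 X0.0 Y0.0
; layer 4
G0 Z12.2
G0 X0.0 Y0.0
G1 X16.6 Y0.0
G1 X16.6 Y24.8
G1 X0.0 Y24.8
G1 X0.0 Y0.0
; layer 5
G0 Z15.2
G0 X0.0 Y0.0
G1 X16.6 Y0.0
G1 X16.6 Y24.8
G1 X0.0 Y24.8
G1 X0.0 Y0.0
; layer 6
G0 Z18.3
G0 X0.0 Y0.0
G1 X16.6 Y0.0
G1 X16.6 Y24.8
G1 X0.0 Y24.8
G1 X0.0 Y0.0
; layer 7
G0 Z21.3
G0 X0.0 Y0.0
G1 X16.6 Y0.0
G1 X16.6 Y24.8
G1 X0.0 Y24.8
G1 X0.0 Y0.0
M2 ; end

The solid is a rectangular box, roughly 16.6 × 24.8 mm footprint and 21.3 mm tall. Slicing at Δz = 3.0 mm — 7 equal slices spanning the solid's height, so layer i sits at z = i·h/7 — gives 7 non-empty perimeters. Each is a 4-segment closed polygon; G0 lifts to the layer z and rapids to the start vertex, then G1 traces the edges.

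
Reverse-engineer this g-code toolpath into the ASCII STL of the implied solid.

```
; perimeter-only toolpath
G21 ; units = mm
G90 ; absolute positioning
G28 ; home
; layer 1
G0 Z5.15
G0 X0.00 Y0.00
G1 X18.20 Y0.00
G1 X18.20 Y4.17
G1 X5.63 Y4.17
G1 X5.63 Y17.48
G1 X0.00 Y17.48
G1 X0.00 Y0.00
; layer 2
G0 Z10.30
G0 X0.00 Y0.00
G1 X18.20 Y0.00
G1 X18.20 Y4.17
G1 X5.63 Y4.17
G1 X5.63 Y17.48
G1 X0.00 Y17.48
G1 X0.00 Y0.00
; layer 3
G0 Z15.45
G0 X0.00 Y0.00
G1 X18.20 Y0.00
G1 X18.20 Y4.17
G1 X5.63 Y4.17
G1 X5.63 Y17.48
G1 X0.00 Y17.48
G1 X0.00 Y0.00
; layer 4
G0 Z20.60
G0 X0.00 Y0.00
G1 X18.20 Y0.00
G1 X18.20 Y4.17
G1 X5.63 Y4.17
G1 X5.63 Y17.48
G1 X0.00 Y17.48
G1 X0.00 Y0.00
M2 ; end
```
solid part
  facet normal 0.0000 0.0000 -1.0000
    outer loop
      vertex 18.20 4.17 0.00
      vertex 18.20 0.00 0.00
      vertex 0.00 0.00 0.00
    endloop
  endfacet
  facet normal 0.0000 0.0000 -1.0000
    outer loop
      vertex 5.63 4.17 0.00
      vertex 18.20 4.17 0.00
      vertex 0.00 0.00 0.00
    endloop
  endfacet
  facet normal 0.0000 0.0000 -1.0000
    outer loop
      vertex 5.63 17.48 0.00
      vertex 5.63 4.17 0.00
      vertex 0.00 0.00 0.00
    endloop
  endfacet
  facet normal 0.0000 0.0000 -1.0000
    outer loop
      vertex 0.00 17.48 0.00
      vertex 5.63 17.48 0.00
      vertex 0.00 0.00 0.00
    endloop
  endfacet
  facet normal 0.0000 0.0000 1.0000
    outer loop
      vertex 0.00 0.00 20.60
      vertex 18.20 0.00 20.60
      vertex 18.20 4.17 20.60
    endloop
  endfacet
  facet normal 0.0000 0.0000 1.0000
    outer loop
      vertex 0.00 0.00 20.60
      vertex 18.20 4.17 20.60
      vertex 5.63 4.17 20.60
    endloop
  endfacet
  facet normal 0.0000 0.0000 1.0000
    outer loop
      vertex 0.00 0.00 20.60
      vertex 5.63 4.17 20.60
      vertex 5.63 17.48 20.60
    endloop
  endfacet
  facet normal 0.0000 0.0000 1.0000
    outer loop
      vertex 0.00 0.00 20.60
      vertex 5.63 17.48 20.60
      vertex 0.00 17.48 20.60
    endloop
  endfacet
  facet normal 0.0000 -1.0000 0.0000
    outer loop
      vertex 0.00 0.00 0.00
      vertex 18.20 0.00 0.00
      vertex 18.20 0.00 20.60
    endloop
  endfacet
  facet normal 0.0000 -1.0000 0.0000
    outer loop
      vertex 0.00 0.00 0.00
      vertex 18.20 0.00 20.60
      vertex 0.00 0.00 20.60
    endloop
  endfacet
  facet normal 1.0000 0.0000 0.0000
    outer loop
      vertex 18.20 0.00 0.00
      vertex 18.20 4.17 0.00
      vertex 18.20 4.17 20.60
    endloop
  endfacet
  facet normal 1.0000 0.0000 0.0000
    outer loop
      vertex 18.20 0.00 0.00
      vertex 18.20 4.17 20.60
      vertex 18.20 0.00 20.60
    endloop
  endfacet
  facet normal 0.0000 1.0000 0.0000
    outer loop
      vertex 18.20 4.17 0.00
      vertex 5.63 4.17 0.00
      vertex 5.63 4.17 20.60
    endloop
  endfacet
  facet normal 0.0000 1.0000 0.0000
    outer loop
      vertex 18.20 4.17 0.00
      vertex 5.63 4.17 20.60
      vertex 18.20 4.17 20.60
    endloop
  endfacet
  facet normal 1.0000 0.0000 0.0000
    outer loop
      vertex 5.63 4.17 0.00
      vertex 5.63 17.48 0.00
      vertex 5.63 17.48 20.60
    endloop
  endfacet
  facet normal 1.0000 0.0000 0.0000
    outer loop
      vertex 5.63 4.17 0.00
      vertex 5.63 17.48 20.60
      vertex 5.63 4.17 20.60
    endloop
  endfacet
  facet normal 0.0000 1.0000 0.0000
    outer loop
      vertex 5.63 17.48 0.00
      vertex 0.00 17.48 0.00
      vertex 0.00 17.48 20.60
    endloop
  endfacet
  facet normal 0.0000 1.0000 0.0000
    outer loop
      vertex 5.63 17.48 0.00
      vertex 0.00 17.48 20.60
      vertex 5.63 17.48 20.60
    endloop
  endfacet
  facet normal -1.0000 0.0000 0.0000
    outer loop
      vertex 0.00 17.48 0.00
      vertex 0.00 0.00 0.00
      vertex 0.00 0.00 20.60
    endloop
  endfacet
  facet normal -1.0000 0.0000 0.0000
    outer loop
      vertex 0.00 17.48 0.00
      vertex 0.00 0.00 20.60
      vertex 0.00 17.48 20.60
    endloop
  endfacet
endsolid part

The G0 Z moves step by Δz≈5.15 mm. Every layer's G1 loop is the same polygon, so the solid is a straight extrusion of it from z=0 to z≈20.6. Closing with flat bottom and top caps and triangulating gives 20 facets — an L-shaped prism: outer 18.2 × 17.5 mm, arm thicknesses ≈ 4.17 mm (horizontal) and 5.63 mm (vertical), extruded 20.6 mm in z.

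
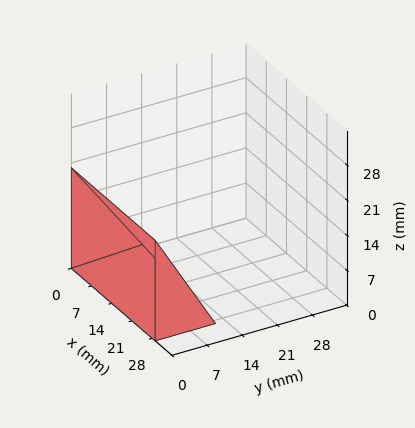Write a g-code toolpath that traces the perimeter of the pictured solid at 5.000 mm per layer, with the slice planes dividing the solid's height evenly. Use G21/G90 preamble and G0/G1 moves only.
Reading the render: the shape is a wedge (ramp): 29 × 12 mm base, rising to 20 mm along the y=0 edge and sloping linearly to z=0 at y=12 (dimensions read to the nearest mm from the axis ticks). For the g-code, the solid's height is divided into equal slices at the stated Δz and each level perimeter traced with G1 moves after a G0 lift.

; perimeter-only toolpath
G21 ; units = mm
G90 ; absolute positioning
G28 ; home
; layer 1
G0 Z5.000
G0 X0.000 Y0.000
G1 X29.000 Y0.000
G1 X29.000 Y9.000
G1 X0.000 Y9.000
G1 X0.000 Y0.000
; layer 2
G0 Z10.000
G0 X0.000 Y0.000
G1 X29.000 Y0.000
G1 X29.000 Y6.000
G1 X0.000 Y6.000
G1 X0.000 Y0.000
; layer 3
G0 Z15.000
G0 X0.000 Y0.000
G1 X29.000 Y0.000
G1 X29.000 Y3.000
G1 X0.000 Y3.000
G1 X0.000 Y0.000
M2 ; end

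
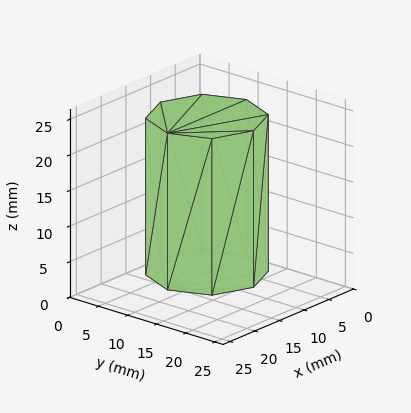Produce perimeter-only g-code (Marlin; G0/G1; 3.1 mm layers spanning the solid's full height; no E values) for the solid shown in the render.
Reading the render: the shape is a regular 8-sided prism (a cylinder approximated with 8 flat sides), circumscribed radius ≈ 8 mm, height ≈ 22 mm (dimensions read to the nearest mm from the axis ticks). For the g-code, the solid's height is divided into equal slices at the stated Δz and each level perimeter traced with G1 moves after a G0 lift.

; perimeter-only toolpath
G21 ; units = mm
G90 ; absolute positioning
G28 ; home
; layer 1
G0 Z3.1
G0 X16.0 Y8.0
G1 X13.7 Y13.7
G1 X8.0 Y16.0
G1 X2.3 Y13.7
G1 X0.0 Y8.0
G1 X2.3 Y2.3
G1 X8.0 Y0.0
G1 X13.7 Y2.3
G1 X16.0 Y8.0
; layer 2
G0 Z6.3
G0 X16.0 Y8.0
G1 X13.7 Y13.7
G1 X8.0 Y16.0
G1 X2.3 Y13.7
G1 X0.0 Y8.0
G1 X2.3 Y2.3
G1 X8.0 Y0.0
G1 X13.7 Y2.3
G1 X16.0 Y8.0
; layer 3
G0 Z9.4
G0 X16.0 Y8.0
G1 X13.7 Y13.7
G1 X8.0 Y16.0
G1 X2.3 Y13.7
G1 X0.0 Y8.0
G1 X2.3 Y2.3
G1 X8.0 Y0.0
G1 X13.7 Y2.3
G1 X16.0 Y8.0
; layer 4
G0 Z12.6
G0 X16.0 Y8.0
G1 X13.7 Y13.7
G1 X8.0 Y16.0
G1 X2.3 Y13.7
G1 X0.0 Y8.0
G1 X2.3 Y2.3
G1 X8.0 Y0.0
G1 X13.7 Y2.3
G1 X16.0 Y8.0
; layer 5
G0 Z15.7
G0 X16.0 Y8.0
G1 X13.7 Y13.7
G1 X8.0 Y16.0
G1 X2.3 Y13.7
G1 X0.0 Y8.0
G1 X2.3 Y2.3
G1 X8.0 Y0.0
G1 X13.7 Y2.3
G1 X16.0 Y8.0
; layer 6
G0 Z18.9
G0 X16.0 Y8.0
G1 X13.7 Y13.7
G1 X8.0 Y16.0
G1 X2.3 Y13.7
G1 X0.0 Y8.0
G1 X2.3 Y2.3
G1 X8.0 Y0.0
G1 X13.7 Y2.3
G1 X16.0 Y8.0
; layer 7
G0 Z22.0
G0 X16.0 Y8.0
G1 X13.7 Y13.7
G1 X8.0 Y16.0
G1 X2.3 Y13.7
G1 X0.0 Y8.0
G1 X2.3 Y2.3
G1 X8.0 Y0.0
G1 X13.7 Y2.3
G1 X16.0 Y8.0
M2 ; end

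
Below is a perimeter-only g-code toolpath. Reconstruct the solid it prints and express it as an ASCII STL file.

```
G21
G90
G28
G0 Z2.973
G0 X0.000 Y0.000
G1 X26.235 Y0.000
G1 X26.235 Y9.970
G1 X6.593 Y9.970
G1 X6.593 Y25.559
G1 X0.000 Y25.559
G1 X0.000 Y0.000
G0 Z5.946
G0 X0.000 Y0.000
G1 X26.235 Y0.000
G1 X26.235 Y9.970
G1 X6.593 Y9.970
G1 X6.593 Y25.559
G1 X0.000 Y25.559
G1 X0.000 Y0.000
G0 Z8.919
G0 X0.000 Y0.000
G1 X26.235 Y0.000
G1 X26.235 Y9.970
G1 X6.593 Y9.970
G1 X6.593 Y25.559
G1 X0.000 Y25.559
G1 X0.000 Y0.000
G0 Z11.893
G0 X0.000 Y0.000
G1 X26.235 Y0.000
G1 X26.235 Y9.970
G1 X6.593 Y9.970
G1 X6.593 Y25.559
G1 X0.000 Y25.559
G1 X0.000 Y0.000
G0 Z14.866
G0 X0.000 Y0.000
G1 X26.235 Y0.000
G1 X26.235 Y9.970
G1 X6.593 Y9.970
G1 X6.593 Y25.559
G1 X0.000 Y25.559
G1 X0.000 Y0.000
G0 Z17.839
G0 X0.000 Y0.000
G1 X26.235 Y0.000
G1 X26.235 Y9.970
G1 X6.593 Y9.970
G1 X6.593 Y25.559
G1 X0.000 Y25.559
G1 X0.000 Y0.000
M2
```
solid part
  facet normal 0.0000 0.0000 -1.0000
    outer loop
      vertex 26.235 9.970 0.000
      vertex 26.235 0.000 0.000
      vertex 0.000 0.000 0.000
    endloop
  endfacet
  facet normal 0.0000 0.0000 -1.0000
    outer loop
      vertex 6.593 9.970 0.000
      vertex 26.235 9.970 0.000
      vertex 0.000 0.000 0.000
    endloop
  endfacet
  facet normal 0.0000 0.0000 -1.0000
    outer loop
      vertex 6.593 25.559 0.000
      vertex 6.593 9.970 0.000
      vertex 0.000 0.000 0.000
    endloop
  endfacet
  facet normal 0.0000 0.0000 -1.0000
    outer loop
      vertex 0.000 25.559 0.000
      vertex 6.593 25.559 0.000
      vertex 0.000 0.000 0.000
    endloop
  endfacet
  facet normal 0.0000 0.0000 1.0000
    outer loop
      vertex 0.000 0.000 17.839
      vertex 26.235 0.000 17.839
      vertex 26.235 9.970 17.839
    endloop
  endfacet
  facet normal 0.0000 0.0000 1.0000
    outer loop
      vertex 0.000 0.000 17.839
      vertex 26.235 9.970 17.839
      vertex 6.593 9.970 17.839
    endloop
  endfacet
  facet normal 0.0000 0.0000 1.0000
    outer loop
      vertex 0.000 0.000 17.839
      vertex 6.593 9.970 17.839
      vertex 6.593 25.559 17.839
    endloop
  endfacet
  facet normal 0.0000 0.0000 1.0000
    outer loop
      vertex 0.000 0.000 17.839
      vertex 6.593 25.559 17.839
      vertex 0.000 25.559 17.839
    endloop
  endfacet
  facet normal 0.0000 -1.0000 0.0000
    outer loop
      vertex 0.000 0.000 0.000
      vertex 26.235 0.000 0.000
      vertex 26.235 0.000 17.839
    endloop
  endfacet
  facet normal 0.0000 -1.0000 0.0000
    outer loop
      vertex 0.000 0.000 0.000
      vertex 26.235 0.000 17.839
      vertex 0.000 0.000 17.839
    endloop
  endfacet
  facet normal 1.0000 0.0000 0.0000
    outer loop
      vertex 26.235 0.000 0.000
      vertex 26.235 9.970 0.000
      vertex 26.235 9.970 17.839
    endloop
  endfacet
  facet normal 1.0000 0.0000 0.0000
    outer loop
      vertex 26.235 0.000 0.000
      vertex 26.235 9.970 17.839
      vertex 26.235 0.000 17.839
    endloop
  endfacet
  facet normal 0.0000 1.0000 0.0000
    outer loop
      vertex 26.235 9.970 0.000
      vertex 6.593 9.970 0.000
      vertex 6.593 9.970 17.839
    endloop
  endfacet
  facet normal 0.0000 1.0000 0.0000
    outer loop
      vertex 26.235 9.970 0.000
      vertex 6.593 9.970 17.839
      vertex 26.235 9.970 17.839
    endloop
  endfacet
  facet normal 1.0000 0.0000 0.0000
    outer loop
      vertex 6.593 9.970 0.000
      vertex 6.593 25.559 0.000
      vertex 6.593 25.559 17.839
    endloop
  endfacet
  facet normal 1.0000 0.0000 0.0000
    outer loop
      vertex 6.593 9.970 0.000
      vertex 6.593 25.559 17.839
      vertex 6.593 9.970 17.839
    endloop
  endfacet
  facet normal 0.0000 1.0000 0.0000
    outer loop
      vertex 6.593 25.559 0.000
      vertex 0.000 25.559 0.000
      vertex 0.000 25.559 17.839
    endloop
  endfacet
  facet normal 0.0000 1.0000 0.0000
    outer loop
      vertex 6.593 25.559 0.000
      vertex 0.000 25.559 17.839
      vertex 6.593 25.559 17.839
    endloop
  endfacet
  facet normal -1.0000 0.0000 0.0000
    outer loop
      vertex 0.000 25.559 0.000
      vertex 0.000 0.000 0.000
      vertex 0.000 0.000 17.839
    endloop
  endfacet
  facet normal -1.0000 0.0000 0.0000
    outer loop
      vertex 0.000 25.559 0.000
      vertex 0.000 0.000 17.839
      vertex 0.000 25.559 17.839
    endloop
  endfacet
endsolid part

The G0 Z moves step by Δz≈2.973 mm. Every layer's G1 loop is the same polygon, so the solid is a straight extrusion of it from z=0 to z≈17.8. Closing with flat bottom and top caps and triangulating gives 20 facets — an L-shaped prism: outer 26.2 × 25.6 mm, arm thicknesses ≈ 9.97 mm (horizontal) and 6.59 mm (vertical), extruded 17.8 mm in z.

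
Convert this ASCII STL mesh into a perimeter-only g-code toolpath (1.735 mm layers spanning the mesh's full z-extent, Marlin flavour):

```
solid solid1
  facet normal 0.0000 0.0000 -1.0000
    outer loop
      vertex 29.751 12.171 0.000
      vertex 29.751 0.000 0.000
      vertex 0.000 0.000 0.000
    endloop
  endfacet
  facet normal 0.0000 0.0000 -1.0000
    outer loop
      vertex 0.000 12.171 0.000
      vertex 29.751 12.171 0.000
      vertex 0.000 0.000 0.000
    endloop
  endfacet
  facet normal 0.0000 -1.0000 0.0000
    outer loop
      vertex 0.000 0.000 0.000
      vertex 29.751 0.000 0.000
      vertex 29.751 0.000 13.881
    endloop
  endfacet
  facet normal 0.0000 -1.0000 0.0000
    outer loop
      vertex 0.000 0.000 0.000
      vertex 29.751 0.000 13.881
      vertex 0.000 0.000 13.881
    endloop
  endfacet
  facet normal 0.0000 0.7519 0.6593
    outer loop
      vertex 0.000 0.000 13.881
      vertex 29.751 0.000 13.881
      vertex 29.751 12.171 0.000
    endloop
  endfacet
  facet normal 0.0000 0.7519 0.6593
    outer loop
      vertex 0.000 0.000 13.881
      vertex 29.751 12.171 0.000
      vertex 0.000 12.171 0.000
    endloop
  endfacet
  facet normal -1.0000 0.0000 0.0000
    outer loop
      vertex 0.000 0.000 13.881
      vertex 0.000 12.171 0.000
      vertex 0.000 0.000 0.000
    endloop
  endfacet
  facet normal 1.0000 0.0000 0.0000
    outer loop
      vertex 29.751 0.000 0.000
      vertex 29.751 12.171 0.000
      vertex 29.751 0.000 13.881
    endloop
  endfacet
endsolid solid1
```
; perimeter-only toolpath
G21 ; units = mm
G90 ; absolute positioning
G28 ; home
; layer 1
G0 Z1.735
G0 X0.000 Y0.000
G1 X29.751 Y0.000
G1 X29.751 Y10.650
G1 X0.000 Y10.650
G1 X0.000 Y0.000
; layer 2
G0 Z3.470
G0 X0.000 Y0.000
G1 X29.751 Y0.000
G1 X29.751 Y9.128
G1 X0.000 Y9.128
G1 X0.000 Y0.000
; layer 3
G0 Z5.205
G0 X0.000 Y0.000
G1 X29.751 Y0.000
G1 X29.751 Y7.607
G1 X0.000 Y7.607
G1 X0.000 Y0.000
; layer 4
G0 Z6.941
G0 X0.000 Y0.000
G1 X29.751 Y0.000
G1 X29.751 Y6.085
G1 X0.000 Y6.085
G1 X0.000 Y0.000
; layer 5
G0 Z8.676
G0 X0.000 Y0.000
G1 X29.751 Y0.000
G1 X29.751 Y4.564
G1 X0.000 Y4.564
G1 X0.000 Y0.000
; layer 6
G0 Z10.411
G0 X0.000 Y0.000
G1 X29.751 Y0.000
G1 X29.751 Y3.043
G1 X0.000 Y3.043
G1 X0.000 Y0.000
; layer 7
G0 Z12.146
G0 X0.000 Y0.000
G1 X29.751 Y0.000
G1 X29.751 Y1.521
G1 X0.000 Y1.521
G1 X0.000 Y0.000
M2 ; end

The solid is a wedge (ramp): 29.8 × 12.2 mm base, rising to 13.9 mm along the y=0 edge and sloping linearly to z=0 at y=12.2. Slicing at Δz = 1.735 mm — 8 equal slices spanning the solid's height, so layer i sits at z = i·h/8 — gives 7 non-empty perimeters. Each is a 4-segment closed polygon; G0 lifts to the layer z and rapids to the start vertex, then G1 traces the edges. The cross-section shrinks linearly with z (the slice at the apex is degenerate and omitted).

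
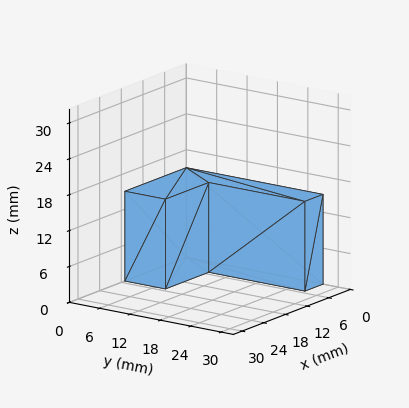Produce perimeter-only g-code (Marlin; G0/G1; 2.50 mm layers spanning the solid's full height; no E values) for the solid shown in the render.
Reading the render: the shape is an L-shaped prism: outer 17 × 27 mm, arm thicknesses ≈ 8 mm (horizontal) and 5 mm (vertical), extruded 15 mm in z (dimensions read to the nearest mm from the axis ticks). For the g-code, the solid's height is divided into equal slices at the stated Δz and each level perimeter traced with G1 moves after a G0 lift.

; perimeter-only toolpath
G21 ; units = mm
G90 ; absolute positioning
G28 ; home
; layer 1
G0 Z2.50
G0 X0.00 Y0.00
G1 X17.00 Y0.00
G1 X17.00 Y8.00
G1 X5.00 Y8.00
G1 X5.00 Y27.00
G1 X0.00 Y27.00
G1 X0.00 Y0.00
; layer 2
G0 Z5.00
G0 X0.00 Y0.00
G1 X17.00 Y0.00
G1 X17.00 Y8.00
G1 X5.00 Y8.00
G1 X5.00 Y27.00
G1 X0.00 Y27.00
G1 X0.00 Y0.00
; layer 3
G0 Z7.50
G0 X0.00 Y0.00
G1 X17.00 Y0.00
G1 X17.00 Y8.00
G1 X5.00 Y8.00
G1 X5.00 Y27.00
G1 X0.00 Y27.00
G1 X0.00 Y0.00
; layer 4
G0 Z10.00
G0 X0.00 Y0.00
G1 X17.00 Y0.00
G1 X17.00 Y8.00
G1 X5.00 Y8.00
G1 X5.00 Y27.00
G1 X0.00 Y27.00
G1 X0.00 Y0.00
; layer 5
G0 Z12.50
G0 X0.00 Y0.00
G1 X17.00 Y0.00
G1 X17.00 Y8.00
G1 X5.00 Y8.00
G1 X5.00 Y27.00
G1 X0.00 Y27.00
G1 X0.00 Y0.00
; layer 6
G0 Z15.00
G0 X0.00 Y0.00
G1 X17.00 Y0.00
G1 X17.00 Y8.00
G1 X5.00 Y8.00
G1 X5.00 Y27.00
G1 X0.00 Y27.00
G1 X0.00 Y0.00
M2 ; end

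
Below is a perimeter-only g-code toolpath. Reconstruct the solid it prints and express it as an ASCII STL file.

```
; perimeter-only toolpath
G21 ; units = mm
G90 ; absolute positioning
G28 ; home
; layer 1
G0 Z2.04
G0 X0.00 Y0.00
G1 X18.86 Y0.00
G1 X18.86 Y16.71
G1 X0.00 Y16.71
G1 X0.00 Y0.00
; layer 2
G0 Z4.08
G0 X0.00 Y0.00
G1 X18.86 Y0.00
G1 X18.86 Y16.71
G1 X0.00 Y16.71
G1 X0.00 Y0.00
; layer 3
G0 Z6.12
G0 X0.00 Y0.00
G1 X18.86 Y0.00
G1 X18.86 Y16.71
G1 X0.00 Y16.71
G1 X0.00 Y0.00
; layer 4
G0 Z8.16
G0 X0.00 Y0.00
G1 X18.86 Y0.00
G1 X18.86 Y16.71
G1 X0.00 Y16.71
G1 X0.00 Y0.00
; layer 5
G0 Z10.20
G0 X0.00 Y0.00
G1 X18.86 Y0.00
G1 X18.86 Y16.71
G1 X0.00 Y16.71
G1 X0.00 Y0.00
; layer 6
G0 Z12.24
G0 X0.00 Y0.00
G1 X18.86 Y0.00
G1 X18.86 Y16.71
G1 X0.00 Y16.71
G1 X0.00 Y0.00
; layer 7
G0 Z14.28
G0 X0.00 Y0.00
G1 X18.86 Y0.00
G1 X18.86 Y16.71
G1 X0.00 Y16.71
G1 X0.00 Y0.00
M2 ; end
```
solid part
  facet normal 0.0000 0.0000 -1.0000
    outer loop
      vertex 18.86 16.71 0.00
      vertex 18.86 0.00 0.00
      vertex 0.00 0.00 0.00
    endloop
  endfacet
  facet normal 0.0000 0.0000 -1.0000
    outer loop
      vertex 0.00 16.71 0.00
      vertex 18.86 16.71 0.00
      vertex 0.00 0.00 0.00
    endloop
  endfacet
  facet normal 0.0000 0.0000 1.0000
    outer loop
      vertex 0.00 0.00 14.28
      vertex 18.86 0.00 14.28
      vertex 18.86 16.71 14.28
    endloop
  endfacet
  facet normal 0.0000 0.0000 1.0000
    outer loop
      vertex 0.00 0.00 14.28
      vertex 18.86 16.71 14.28
      vertex 0.00 16.71 14.28
    endloop
  endfacet
  facet normal 0.0000 -1.0000 0.0000
    outer loop
      vertex 0.00 0.00 0.00
      vertex 18.86 0.00 0.00
      vertex 18.86 0.00 14.28
    endloop
  endfacet
  facet normal 0.0000 -1.0000 0.0000
    outer loop
      vertex 0.00 0.00 0.00
      vertex 18.86 0.00 14.28
      vertex 0.00 0.00 14.28
    endloop
  endfacet
  facet normal 0.0000 1.0000 0.0000
    outer loop
      vertex 18.86 16.71 14.28
      vertex 18.86 16.71 0.00
      vertex 0.00 16.71 0.00
    endloop
  endfacet
  facet normal 0.0000 1.0000 0.0000
    outer loop
      vertex 0.00 16.71 14.28
      vertex 18.86 16.71 14.28
      vertex 0.00 16.71 0.00
    endloop
  endfacet
  facet normal -1.0000 0.0000 0.0000
    outer loop
      vertex 0.00 16.71 14.28
      vertex 0.00 16.71 0.00
      vertex 0.00 0.00 0.00
    endloop
  endfacet
  facet normal -1.0000 0.0000 0.0000
    outer loop
      vertex 0.00 0.00 14.28
      vertex 0.00 16.71 14.28
      vertex 0.00 0.00 0.00
    endloop
  endfacet
  facet normal 1.0000 0.0000 0.0000
    outer loop
      vertex 18.86 0.00 0.00
      vertex 18.86 16.71 0.00
      vertex 18.86 16.71 14.28
    endloop
  endfacet
  facet normal 1.0000 0.0000 0.0000
    outer loop
      vertex 18.86 0.00 0.00
      vertex 18.86 16.71 14.28
      vertex 18.86 0.00 14.28
    endloop
  endfacet
endsolid part

The G0 Z moves step by Δz≈2.04 mm. Every layer's G1 loop is the same polygon, so the solid is a straight extrusion of it from z=0 to z≈14.3. Closing with flat bottom and top caps and triangulating gives 12 facets — a rectangular box, roughly 18.9 × 16.7 mm footprint and 14.3 mm tall.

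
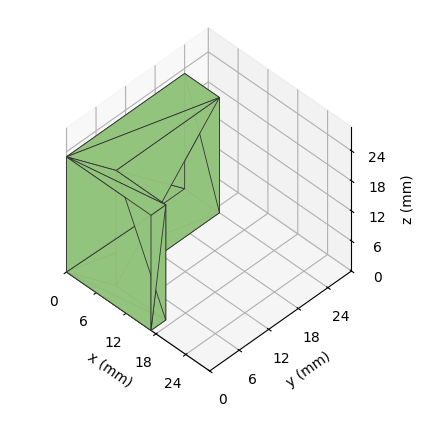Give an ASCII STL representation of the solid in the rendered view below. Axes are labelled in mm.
Reading the render: the shape is an L-shaped prism: outer 17 × 24 mm, arm thicknesses ≈ 3 mm (horizontal) and 7 mm (vertical), extruded 23 mm in z (dimensions read to the nearest mm from the axis ticks). For the STL, each face is triangulated and given an outward normal.

solid part
  facet normal 0.0000 0.0000 -1.0000
    outer loop
      vertex 17.0 3.0 0.0
      vertex 17.0 0.0 0.0
      vertex 0.0 0.0 0.0
    endloop
  endfacet
  facet normal 0.0000 0.0000 -1.0000
    outer loop
      vertex 7.0 3.0 0.0
      vertex 17.0 3.0 0.0
      vertex 0.0 0.0 0.0
    endloop
  endfacet
  facet normal 0.0000 0.0000 -1.0000
    outer loop
      vertex 7.0 24.0 0.0
      vertex 7.0 3.0 0.0
      vertex 0.0 0.0 0.0
    endloop
  endfacet
  facet normal 0.0000 0.0000 -1.0000
    outer loop
      vertex 0.0 24.0 0.0
      vertex 7.0 24.0 0.0
      vertex 0.0 0.0 0.0
    endloop
  endfacet
  facet normal 0.0000 0.0000 1.0000
    outer loop
      vertex 0.0 0.0 23.0
      vertex 17.0 0.0 23.0
      vertex 17.0 3.0 23.0
    endloop
  endfacet
  facet normal 0.0000 0.0000 1.0000
    outer loop
      vertex 0.0 0.0 23.0
      vertex 17.0 3.0 23.0
      vertex 7.0 3.0 23.0
    endloop
  endfacet
  facet normal 0.0000 0.0000 1.0000
    outer loop
      vertex 0.0 0.0 23.0
      vertex 7.0 3.0 23.0
      vertex 7.0 24.0 23.0
    endloop
  endfacet
  facet normal 0.0000 0.0000 1.0000
    outer loop
      vertex 0.0 0.0 23.0
      vertex 7.0 24.0 23.0
      vertex 0.0 24.0 23.0
    endloop
  endfacet
  facet normal 0.0000 -1.0000 0.0000
    outer loop
      vertex 0.0 0.0 0.0
      vertex 17.0 0.0 0.0
      vertex 17.0 0.0 23.0
    endloop
  endfacet
  facet normal 0.0000 -1.0000 0.0000
    outer loop
      vertex 0.0 0.0 0.0
      vertex 17.0 0.0 23.0
      vertex 0.0 0.0 23.0
    endloop
  endfacet
  facet normal 1.0000 0.0000 0.0000
    outer loop
      vertex 17.0 0.0 0.0
      vertex 17.0 3.0 0.0
      vertex 17.0 3.0 23.0
    endloop
  endfacet
  facet normal 1.0000 0.0000 0.0000
    outer loop
      vertex 17.0 0.0 0.0
      vertex 17.0 3.0 23.0
      vertex 17.0 0.0 23.0
    endloop
  endfacet
  facet normal 0.0000 1.0000 0.0000
    outer loop
      vertex 17.0 3.0 0.0
      vertex 7.0 3.0 0.0
      vertex 7.0 3.0 23.0
    endloop
  endfacet
  facet normal 0.0000 1.0000 0.0000
    outer loop
      vertex 17.0 3.0 0.0
      vertex 7.0 3.0 23.0
      vertex 17.0 3.0 23.0
    endloop
  endfacet
  facet normal 1.0000 0.0000 0.0000
    outer loop
      vertex 7.0 3.0 0.0
      vertex 7.0 24.0 0.0
      vertex 7.0 24.0 23.0
    endloop
  endfacet
  facet normal 1.0000 0.0000 0.0000
    outer loop
      vertex 7.0 3.0 0.0
      vertex 7.0 24.0 23.0
      vertex 7.0 3.0 23.0
    endloop
  endfacet
  facet normal 0.0000 1.0000 0.0000
    outer loop
      vertex 7.0 24.0 0.0
      vertex 0.0 24.0 0.0
      vertex 0.0 24.0 23.0
    endloop
  endfacet
  facet normal 0.0000 1.0000 0.0000
    outer loop
      vertex 7.0 24.0 0.0
      vertex 0.0 24.0 23.0
      vertex 7.0 24.0 23.0
    endloop
  endfacet
  facet normal -1.0000 0.0000 0.0000
    outer loop
      vertex 0.0 24.0 0.0
      vertex 0.0 0.0 0.0
      vertex 0.0 0.0 23.0
    endloop
  endfacet
  facet normal -1.0000 0.0000 0.0000
    outer loop
      vertex 0.0 24.0 0.0
      vertex 0.0 0.0 23.0
      vertex 0.0 24.0 23.0
    endloop
  endfacet
endsolid part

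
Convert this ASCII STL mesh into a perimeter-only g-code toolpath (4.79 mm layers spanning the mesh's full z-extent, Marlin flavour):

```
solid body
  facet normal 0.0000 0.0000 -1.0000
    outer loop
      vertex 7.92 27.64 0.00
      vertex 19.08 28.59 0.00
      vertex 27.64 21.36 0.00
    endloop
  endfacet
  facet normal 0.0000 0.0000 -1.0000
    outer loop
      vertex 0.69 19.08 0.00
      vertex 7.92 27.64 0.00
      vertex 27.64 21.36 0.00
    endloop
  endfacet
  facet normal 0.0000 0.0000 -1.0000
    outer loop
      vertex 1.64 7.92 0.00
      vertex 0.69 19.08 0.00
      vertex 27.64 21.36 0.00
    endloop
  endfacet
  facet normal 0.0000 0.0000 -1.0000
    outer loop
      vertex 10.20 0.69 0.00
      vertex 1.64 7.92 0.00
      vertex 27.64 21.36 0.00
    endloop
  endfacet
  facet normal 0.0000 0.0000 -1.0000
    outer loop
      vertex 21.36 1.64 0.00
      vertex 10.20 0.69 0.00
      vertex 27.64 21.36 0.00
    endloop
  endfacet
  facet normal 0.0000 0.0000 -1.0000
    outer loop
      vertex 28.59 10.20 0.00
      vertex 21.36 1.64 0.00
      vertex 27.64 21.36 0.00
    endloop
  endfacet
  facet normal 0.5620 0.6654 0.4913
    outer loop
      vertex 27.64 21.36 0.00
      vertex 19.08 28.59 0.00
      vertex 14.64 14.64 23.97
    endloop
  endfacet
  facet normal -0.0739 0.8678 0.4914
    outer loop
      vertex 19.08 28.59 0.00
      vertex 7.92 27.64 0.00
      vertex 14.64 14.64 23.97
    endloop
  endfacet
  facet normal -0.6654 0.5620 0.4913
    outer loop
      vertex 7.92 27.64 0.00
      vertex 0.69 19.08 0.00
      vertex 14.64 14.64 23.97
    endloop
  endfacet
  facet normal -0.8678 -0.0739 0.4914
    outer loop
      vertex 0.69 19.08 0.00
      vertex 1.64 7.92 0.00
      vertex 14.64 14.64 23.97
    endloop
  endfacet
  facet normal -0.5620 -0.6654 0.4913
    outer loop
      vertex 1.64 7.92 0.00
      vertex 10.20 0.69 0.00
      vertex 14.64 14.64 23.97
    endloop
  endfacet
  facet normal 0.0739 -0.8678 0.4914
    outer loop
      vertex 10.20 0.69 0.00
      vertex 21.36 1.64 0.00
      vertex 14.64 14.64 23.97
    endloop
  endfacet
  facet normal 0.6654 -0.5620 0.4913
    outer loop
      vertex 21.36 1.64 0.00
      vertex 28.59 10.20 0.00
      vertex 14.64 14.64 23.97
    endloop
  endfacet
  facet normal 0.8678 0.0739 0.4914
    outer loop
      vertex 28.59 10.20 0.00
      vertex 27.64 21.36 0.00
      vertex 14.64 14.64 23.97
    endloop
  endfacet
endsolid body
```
; perimeter-only toolpath
G21 ; units = mm
G90 ; absolute positioning
G28 ; home
; layer 1
G0 Z4.79
G0 X25.04 Y20.02
G1 X18.19 Y25.80
G1 X9.26 Y25.04
G1 X3.48 Y18.19
G1 X4.24 Y9.26
G1 X11.09 Y3.48
G1 X20.02 Y4.24
G1 X25.80 Y11.09
G1 X25.04 Y20.02
; layer 2
G0 Z9.59
G0 X22.44 Y18.67
G1 X17.30 Y23.01
G1 X10.61 Y22.44
G1 X6.27 Y17.30
G1 X6.84 Y10.61
G1 X11.98 Y6.27
G1 X18.67 Y6.84
G1 X23.01 Y11.98
G1 X22.44 Y18.67
; layer 3
G0 Z14.38
G0 X19.84 Y17.33
G1 X16.42 Y20.22
G1 X11.95 Y19.84
G1 X9.06 Y16.42
G1 X9.44 Y11.95
G1 X12.86 Y9.06
G1 X17.33 Y9.44
G1 X20.22 Y12.86
G1 X19.84 Y17.33
; layer 4
G0 Z19.18
G0 X17.24 Y15.98
G1 X15.53 Y17.43
G1 X13.30 Y17.24
G1 X11.85 Y15.53
G1 X12.04 Y13.30
G1 X13.75 Y11.85
G1 X15.98 Y12.04
G1 X17.43 Y13.75
G1 X17.24 Y15.98
M2 ; end

The solid is a regular 8-sided pyramid, base circumscribed radius ≈ 14.6 mm, apex at z ≈ 24 mm. Slicing at Δz = 4.79 mm — 5 equal slices spanning the solid's height, so layer i sits at z = i·h/5 — gives 4 non-empty perimeters. Each is a 8-segment closed polygon; G0 lifts to the layer z and rapids to the start vertex, then G1 traces the edges. The cross-section shrinks linearly with z (the slice at the apex is degenerate and omitted).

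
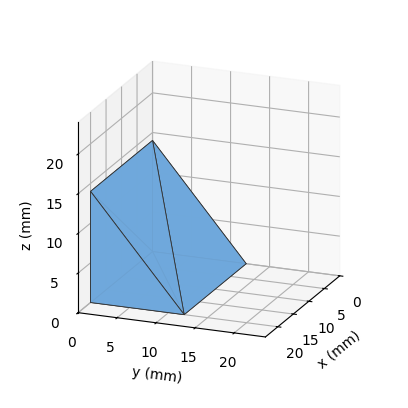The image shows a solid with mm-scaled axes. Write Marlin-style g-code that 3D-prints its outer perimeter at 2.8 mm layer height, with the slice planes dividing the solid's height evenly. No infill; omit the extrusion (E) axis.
Reading the render: the shape is a wedge (ramp): 20 × 12 mm base, rising to 14 mm along the y=0 edge and sloping linearly to z=0 at y=12 (dimensions read to the nearest mm from the axis ticks). For the g-code, the solid's height is divided into equal slices at the stated Δz and each level perimeter traced with G1 moves after a G0 lift.

; perimeter-only toolpath
G21 ; units = mm
G90 ; absolute positioning
G28 ; home
; layer 1
G0 Z2.8
G0 X0.0 Y0.0
G1 X20.0 Y0.0
G1 X20.0 Y9.6
G1 X0.0 Y9.6
G1 X0.0 Y0.0
; layer 2
G0 Z5.6
G0 X0.0 Y0.0
G1 X20.0 Y0.0
G1 X20.0 Y7.2
G1 X0.0 Y7.2
G1 X0.0 Y0.0
; layer 3
G0 Z8.4
G0 X0.0 Y0.0
G1 X20.0 Y0.0
G1 X20.0 Y4.8
G1 X0.0 Y4.8
G1 X0.0 Y0.0
; layer 4
G0 Z11.2
G0 X0.0 Y0.0
G1 X20.0 Y0.0
G1 X20.0 Y2.4
G1 X0.0 Y2.4
G1 X0.0 Y0.0
M2 ; end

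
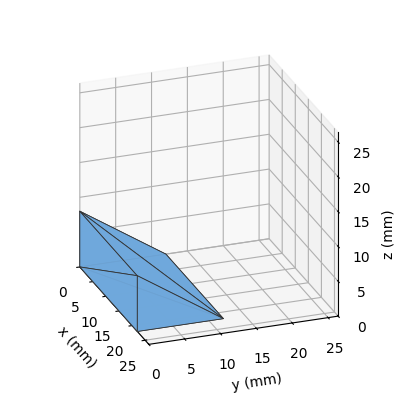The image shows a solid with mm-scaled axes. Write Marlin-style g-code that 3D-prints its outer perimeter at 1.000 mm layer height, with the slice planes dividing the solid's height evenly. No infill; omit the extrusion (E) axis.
Reading the render: the shape is a wedge (ramp): 22 × 12 mm base, rising to 8 mm along the y=0 edge and sloping linearly to z=0 at y=12 (dimensions read to the nearest mm from the axis ticks). For the g-code, the solid's height is divided into equal slices at the stated Δz and each level perimeter traced with G1 moves after a G0 lift.

; perimeter-only toolpath
G21 ; units = mm
G90 ; absolute positioning
G28 ; home
; layer 1
G0 Z1.000
G0 X0.000 Y0.000
G1 X22.000 Y0.000
G1 X22.000 Y10.500
G1 X0.000 Y10.500
G1 X0.000 Y0.000
; layer 2
G0 Z2.000
G0 X0.000 Y0.000
G1 X22.000 Y0.000
G1 X22.000 Y9.000
G1 X0.000 Y9.000
G1 X0.000 Y0.000
; layer 3
G0 Z3.000
G0 X0.000 Y0.000
G1 X22.000 Y0.000
G1 X22.000 Y7.500
G1 X0.000 Y7.500
G1 X0.000 Y0.000
; layer 4
G0 Z4.000
G0 X0.000 Y0.000
G1 X22.000 Y0.000
G1 X22.000 Y6.000
G1 X0.000 Y6.000
G1 X0.000 Y0.000
; layer 5
G0 Z5.000
G0 X0.000 Y0.000
G1 X22.000 Y0.000
G1 X22.000 Y4.500
G1 X0.000 Y4.500
G1 X0.000 Y0.000
; layer 6
G0 Z6.000
G0 X0.000 Y0.000
G1 X22.000 Y0.000
G1 X22.000 Y3.000
G1 X0.000 Y3.000
G1 X0.000 Y0.000
; layer 7
G0 Z7.000
G0 X0.000 Y0.000
G1 X22.000 Y0.000
G1 X22.000 Y1.500
G1 X0.000 Y1.500
G1 X0.000 Y0.000
M2 ; end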